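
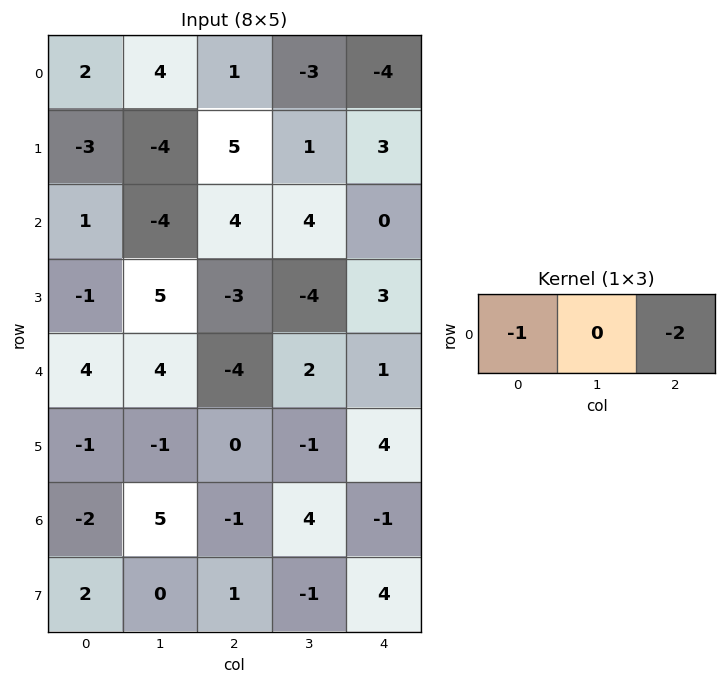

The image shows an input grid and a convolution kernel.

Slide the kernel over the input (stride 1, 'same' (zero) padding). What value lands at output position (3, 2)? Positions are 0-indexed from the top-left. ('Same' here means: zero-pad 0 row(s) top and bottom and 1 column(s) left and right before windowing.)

3

The receptive field on the zero-padded input at this output position is [5 -3 -4]. Elementwise product with the kernel and sum: 5·-1 + -4·-2.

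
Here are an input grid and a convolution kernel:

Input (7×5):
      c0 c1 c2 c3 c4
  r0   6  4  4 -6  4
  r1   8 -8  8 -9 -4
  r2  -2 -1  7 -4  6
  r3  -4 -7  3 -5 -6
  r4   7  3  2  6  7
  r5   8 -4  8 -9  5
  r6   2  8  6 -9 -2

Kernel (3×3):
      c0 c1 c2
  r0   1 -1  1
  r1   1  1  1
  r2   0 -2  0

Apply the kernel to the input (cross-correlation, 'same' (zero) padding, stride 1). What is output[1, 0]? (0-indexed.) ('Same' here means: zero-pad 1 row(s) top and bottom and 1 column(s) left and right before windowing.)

2

The receptive field on the zero-padded input at this output position is [0 6 4 / 0 8 -8 / 0 -2 -1]. Elementwise product with the kernel and sum: 0·1 + 6·-1 + 4·1 + 0·1 + 8·1 + -8·1 + -2·-2.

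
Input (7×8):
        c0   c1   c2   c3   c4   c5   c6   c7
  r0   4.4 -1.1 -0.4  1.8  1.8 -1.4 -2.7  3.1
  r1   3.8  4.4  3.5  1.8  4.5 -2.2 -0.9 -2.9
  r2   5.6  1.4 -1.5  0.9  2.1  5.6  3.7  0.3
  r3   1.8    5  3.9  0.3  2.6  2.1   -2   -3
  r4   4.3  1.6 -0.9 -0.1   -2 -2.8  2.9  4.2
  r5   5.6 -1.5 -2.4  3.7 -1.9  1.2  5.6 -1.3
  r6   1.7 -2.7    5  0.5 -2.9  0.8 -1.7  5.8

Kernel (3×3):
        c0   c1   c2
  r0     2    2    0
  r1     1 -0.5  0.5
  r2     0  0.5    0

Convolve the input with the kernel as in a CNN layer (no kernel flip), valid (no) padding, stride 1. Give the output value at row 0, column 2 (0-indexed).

The receptive field on the input at this output position is [-0.4 1.8 1.8 / 3.5 1.8 4.5 / -1.5 0.9 2.1]. Elementwise product with the kernel and sum: -0.4·2 + 1.8·2 + 3.5·1 + 1.8·-0.5 + 4.5·0.5 + 0.9·0.5.

8.1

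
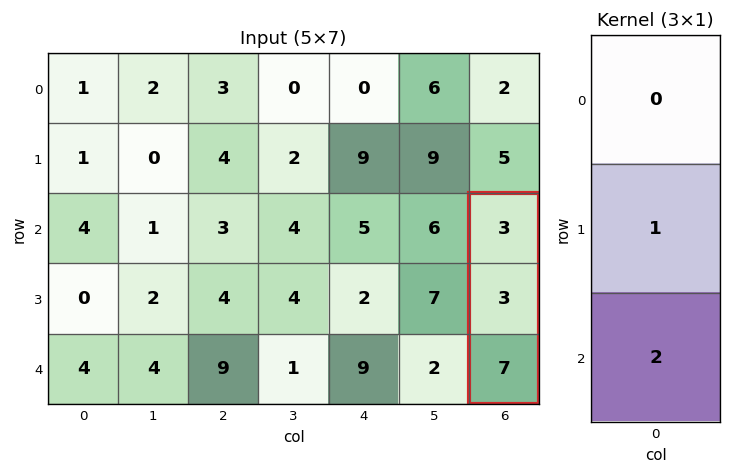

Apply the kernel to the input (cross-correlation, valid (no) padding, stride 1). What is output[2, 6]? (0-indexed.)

The receptive field on the input at this output position is [3 / 3 / 7]. Elementwise product with the kernel and sum: 3·1 + 7·2.

17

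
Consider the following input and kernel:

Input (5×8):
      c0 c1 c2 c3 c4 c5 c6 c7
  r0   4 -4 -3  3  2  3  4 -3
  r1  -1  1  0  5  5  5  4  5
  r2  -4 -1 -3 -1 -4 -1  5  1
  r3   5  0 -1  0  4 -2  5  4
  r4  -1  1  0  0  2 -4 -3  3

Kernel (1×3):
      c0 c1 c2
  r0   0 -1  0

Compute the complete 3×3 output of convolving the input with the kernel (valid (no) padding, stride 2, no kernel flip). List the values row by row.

4 -3 -3
1 1 1
-1 0 4

Output[0,0]: The receptive field on the input at this output position is [4 -4 -3]. Elementwise product with the kernel and sum: -4·-1.
Output[0,1]: The receptive field on the input at this output position is [-3 3 2]. Elementwise product with the kernel and sum: 3·-1.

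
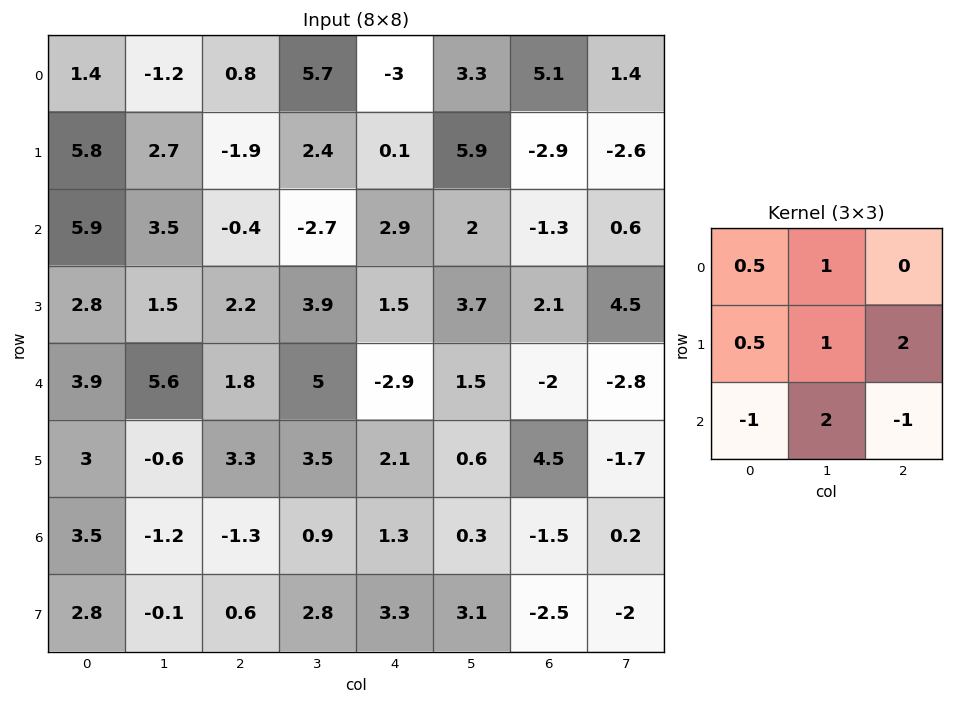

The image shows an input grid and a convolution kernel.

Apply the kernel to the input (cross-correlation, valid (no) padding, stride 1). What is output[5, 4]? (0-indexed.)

5

The receptive field on the input at this output position is [2.1 0.6 4.5 / 1.3 0.3 -1.5 / 3.3 3.1 -2.5]. Elementwise product with the kernel and sum: 2.1·0.5 + 0.6·1 + 1.3·0.5 + 0.3·1 + -1.5·2 + 3.3·-1 + 3.1·2 + -2.5·-1.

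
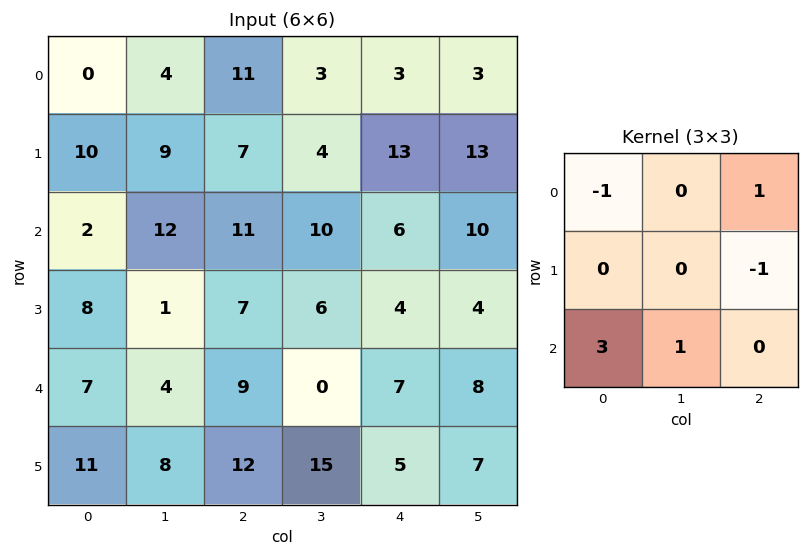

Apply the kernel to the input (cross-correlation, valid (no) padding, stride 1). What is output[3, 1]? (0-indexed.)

41

The receptive field on the input at this output position is [1 7 6 / 4 9 0 / 8 12 15]. Elementwise product with the kernel and sum: 1·-1 + 6·1 + 0·-1 + 8·3 + 12·1.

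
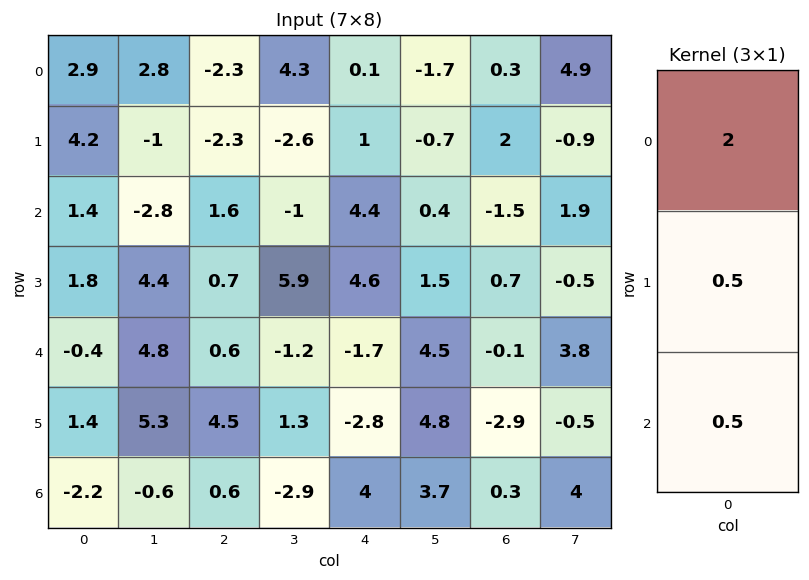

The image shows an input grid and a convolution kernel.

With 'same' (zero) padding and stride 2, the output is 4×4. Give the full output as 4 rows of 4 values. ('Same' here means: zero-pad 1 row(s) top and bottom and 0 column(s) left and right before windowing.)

3.55 -2.3 0.55 1.15
10 -3.45 6.5 3.6
4.1 3.95 6.95 -0.1
1.7 9.3 -3.6 -5.65

Output[0,0]: The receptive field on the zero-padded input at this output position is [0 / 2.9 / 4.2]. Elementwise product with the kernel and sum: 0·2 + 2.9·0.5 + 4.2·0.5.
Output[0,1]: The receptive field on the zero-padded input at this output position is [0 / -2.3 / -2.3]. Elementwise product with the kernel and sum: 0·2 + -2.3·0.5 + -2.3·0.5.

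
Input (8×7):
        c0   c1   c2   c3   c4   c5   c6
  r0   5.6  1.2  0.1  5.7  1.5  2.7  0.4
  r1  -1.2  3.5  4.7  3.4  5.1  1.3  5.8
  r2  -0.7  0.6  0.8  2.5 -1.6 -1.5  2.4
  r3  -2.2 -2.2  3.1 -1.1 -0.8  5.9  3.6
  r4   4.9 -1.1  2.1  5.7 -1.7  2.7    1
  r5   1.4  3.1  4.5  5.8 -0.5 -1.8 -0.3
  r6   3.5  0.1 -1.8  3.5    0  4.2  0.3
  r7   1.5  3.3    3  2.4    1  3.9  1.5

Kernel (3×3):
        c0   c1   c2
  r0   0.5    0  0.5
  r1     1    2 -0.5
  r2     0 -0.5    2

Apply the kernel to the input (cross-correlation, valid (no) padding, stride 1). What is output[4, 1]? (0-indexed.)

19.4

The receptive field on the input at this output position is [-1.1 2.1 5.7 / 3.1 4.5 5.8 / 0.1 -1.8 3.5]. Elementwise product with the kernel and sum: -1.1·0.5 + 5.7·0.5 + 3.1·1 + 4.5·2 + 5.8·-0.5 + -1.8·-0.5 + 3.5·2.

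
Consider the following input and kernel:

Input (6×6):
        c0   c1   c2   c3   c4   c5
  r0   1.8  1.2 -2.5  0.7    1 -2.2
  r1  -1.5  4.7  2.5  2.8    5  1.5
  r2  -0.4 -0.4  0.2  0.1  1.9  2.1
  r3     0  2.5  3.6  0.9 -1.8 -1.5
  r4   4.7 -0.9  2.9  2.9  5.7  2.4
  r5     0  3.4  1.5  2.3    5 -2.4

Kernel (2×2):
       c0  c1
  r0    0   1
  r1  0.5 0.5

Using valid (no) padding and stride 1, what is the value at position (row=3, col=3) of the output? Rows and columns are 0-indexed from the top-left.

2.5

The receptive field on the input at this output position is [0.9 -1.8 / 2.9 5.7]. Elementwise product with the kernel and sum: -1.8·1 + 2.9·0.5 + 5.7·0.5.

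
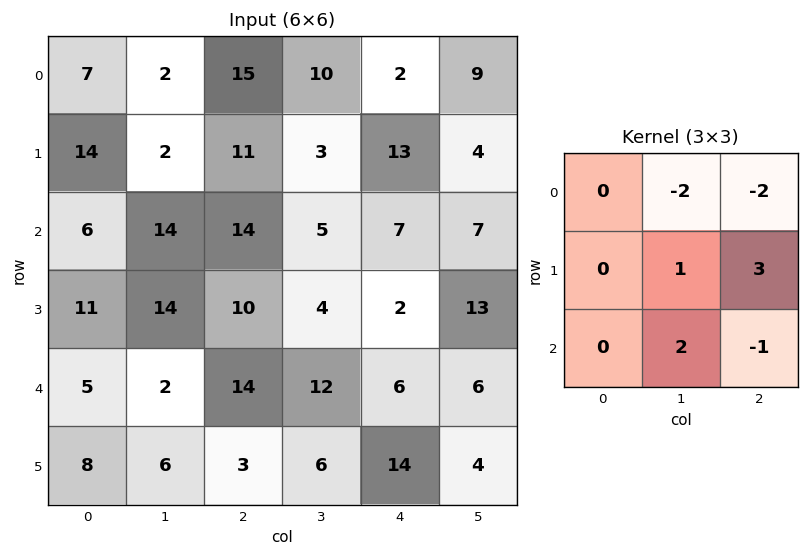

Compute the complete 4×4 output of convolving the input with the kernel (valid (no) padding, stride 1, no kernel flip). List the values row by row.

15 -7 21 10
48 17 0 -15
-22 0 4 19
5 22 16 18

Output[0,0]: The receptive field on the input at this output position is [7 2 15 / 14 2 11 / 6 14 14]. Elementwise product with the kernel and sum: 2·-2 + 15·-2 + 2·1 + 11·3 + 14·2 + 14·-1.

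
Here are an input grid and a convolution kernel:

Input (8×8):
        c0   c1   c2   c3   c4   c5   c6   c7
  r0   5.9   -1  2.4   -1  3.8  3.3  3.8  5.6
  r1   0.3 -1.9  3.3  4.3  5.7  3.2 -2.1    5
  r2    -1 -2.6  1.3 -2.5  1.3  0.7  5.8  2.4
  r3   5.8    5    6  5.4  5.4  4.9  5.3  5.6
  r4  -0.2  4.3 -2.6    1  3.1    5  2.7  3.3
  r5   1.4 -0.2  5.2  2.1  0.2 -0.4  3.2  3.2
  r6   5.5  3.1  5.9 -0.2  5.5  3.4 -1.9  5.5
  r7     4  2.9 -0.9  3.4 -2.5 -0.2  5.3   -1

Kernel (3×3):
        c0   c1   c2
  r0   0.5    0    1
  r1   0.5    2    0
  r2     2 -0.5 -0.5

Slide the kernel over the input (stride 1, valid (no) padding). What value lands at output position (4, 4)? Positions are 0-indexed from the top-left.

The receptive field on the input at this output position is [3.1 5 2.7 / 0.2 -0.4 3.2 / 5.5 3.4 -1.9]. Elementwise product with the kernel and sum: 3.1·0.5 + 2.7·1 + 0.2·0.5 + -0.4·2 + 5.5·2 + 3.4·-0.5 + -1.9·-0.5.

13.8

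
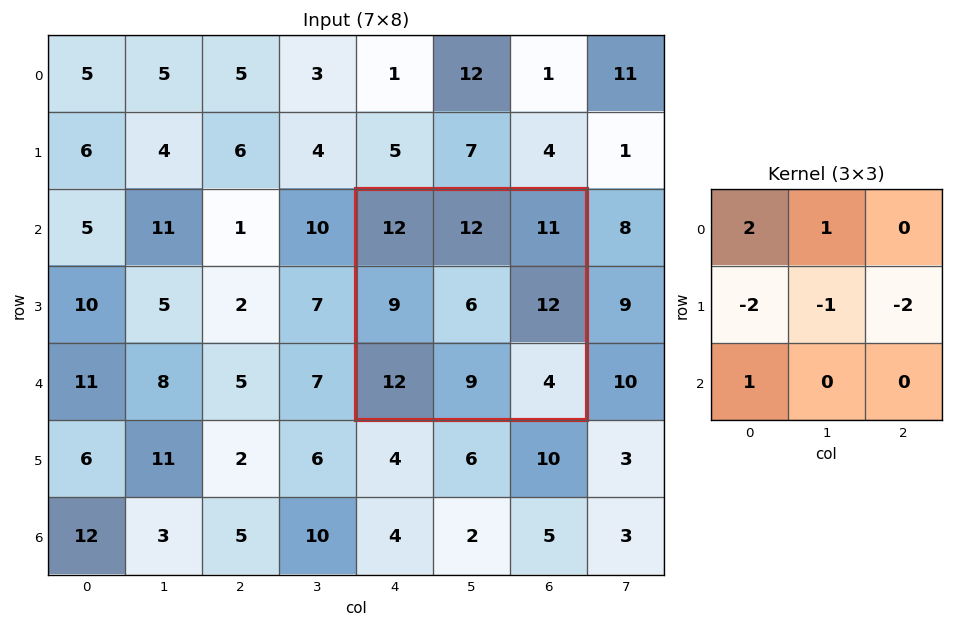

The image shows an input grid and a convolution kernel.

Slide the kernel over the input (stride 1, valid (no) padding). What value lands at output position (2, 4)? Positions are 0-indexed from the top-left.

The receptive field on the input at this output position is [12 12 11 / 9 6 12 / 12 9 4]. Elementwise product with the kernel and sum: 12·2 + 12·1 + 9·-2 + 6·-1 + 12·-2 + 12·1.

0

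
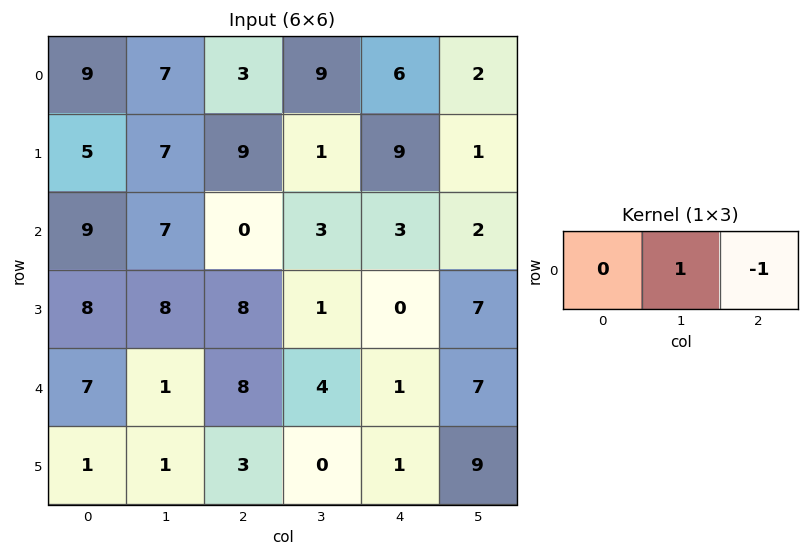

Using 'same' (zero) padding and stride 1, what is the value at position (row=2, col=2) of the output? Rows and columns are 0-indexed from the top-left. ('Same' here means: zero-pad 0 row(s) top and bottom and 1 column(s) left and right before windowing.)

The receptive field on the zero-padded input at this output position is [7 0 3]. Elementwise product with the kernel and sum: 0·1 + 3·-1.

-3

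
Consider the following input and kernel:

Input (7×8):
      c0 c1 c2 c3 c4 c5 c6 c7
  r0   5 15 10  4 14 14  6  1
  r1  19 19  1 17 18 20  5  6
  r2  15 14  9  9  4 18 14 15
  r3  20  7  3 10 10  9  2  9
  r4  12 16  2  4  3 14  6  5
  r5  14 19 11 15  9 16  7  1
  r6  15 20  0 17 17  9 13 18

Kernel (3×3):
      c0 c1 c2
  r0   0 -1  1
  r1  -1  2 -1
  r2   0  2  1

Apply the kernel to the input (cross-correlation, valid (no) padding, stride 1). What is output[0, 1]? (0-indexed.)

-13

The receptive field on the input at this output position is [15 10 4 / 19 1 17 / 14 9 9]. Elementwise product with the kernel and sum: 10·-1 + 4·1 + 19·-1 + 1·2 + 17·-1 + 9·2 + 9·1.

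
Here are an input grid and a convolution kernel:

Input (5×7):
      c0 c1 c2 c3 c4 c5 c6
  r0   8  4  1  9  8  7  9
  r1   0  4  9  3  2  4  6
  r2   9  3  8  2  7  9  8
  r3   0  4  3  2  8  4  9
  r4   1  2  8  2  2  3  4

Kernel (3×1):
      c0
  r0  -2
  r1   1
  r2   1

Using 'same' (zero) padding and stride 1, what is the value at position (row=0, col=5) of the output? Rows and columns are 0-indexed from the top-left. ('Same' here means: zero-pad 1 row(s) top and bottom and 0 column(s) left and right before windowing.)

The receptive field on the zero-padded input at this output position is [0 / 7 / 4]. Elementwise product with the kernel and sum: 0·-2 + 7·1 + 4·1.

11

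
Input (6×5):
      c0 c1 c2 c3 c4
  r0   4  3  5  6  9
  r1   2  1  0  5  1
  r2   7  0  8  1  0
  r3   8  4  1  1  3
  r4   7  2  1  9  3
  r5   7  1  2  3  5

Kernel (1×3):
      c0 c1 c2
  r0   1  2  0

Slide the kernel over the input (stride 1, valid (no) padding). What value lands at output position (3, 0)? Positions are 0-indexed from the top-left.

16

The receptive field on the input at this output position is [8 4 1]. Elementwise product with the kernel and sum: 8·1 + 4·2.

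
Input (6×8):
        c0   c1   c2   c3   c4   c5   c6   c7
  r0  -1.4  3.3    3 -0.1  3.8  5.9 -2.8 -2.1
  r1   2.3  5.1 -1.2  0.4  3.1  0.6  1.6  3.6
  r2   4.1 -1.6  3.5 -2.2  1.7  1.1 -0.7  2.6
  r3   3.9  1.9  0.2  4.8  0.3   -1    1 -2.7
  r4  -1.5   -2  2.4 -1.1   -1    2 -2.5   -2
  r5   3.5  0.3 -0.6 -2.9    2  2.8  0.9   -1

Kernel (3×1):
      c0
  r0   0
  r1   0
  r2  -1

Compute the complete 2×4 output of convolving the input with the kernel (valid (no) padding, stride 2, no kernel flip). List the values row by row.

-4.1 -3.5 -1.7 0.7
1.5 -2.4 1 2.5

Output[0,0]: The receptive field on the input at this output position is [-1.4 / 2.3 / 4.1]. Elementwise product with the kernel and sum: 4.1·-1.
Output[0,1]: The receptive field on the input at this output position is [3 / -1.2 / 3.5]. Elementwise product with the kernel and sum: 3.5·-1.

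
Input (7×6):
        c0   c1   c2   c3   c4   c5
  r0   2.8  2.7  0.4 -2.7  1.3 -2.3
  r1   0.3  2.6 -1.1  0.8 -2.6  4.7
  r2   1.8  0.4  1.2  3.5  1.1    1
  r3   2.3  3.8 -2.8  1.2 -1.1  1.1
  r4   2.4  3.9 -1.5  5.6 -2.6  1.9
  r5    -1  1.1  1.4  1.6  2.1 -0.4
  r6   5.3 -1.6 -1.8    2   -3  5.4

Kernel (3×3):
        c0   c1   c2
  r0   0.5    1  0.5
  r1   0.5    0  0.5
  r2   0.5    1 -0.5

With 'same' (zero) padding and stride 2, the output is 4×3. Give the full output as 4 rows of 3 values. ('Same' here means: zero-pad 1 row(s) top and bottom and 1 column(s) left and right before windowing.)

0.35 -0.2 -7.05
2.2 1.05 1.35
4.6 5.6 6.9
-1.25 2.95 6.4

Output[0,0]: The receptive field on the zero-padded input at this output position is [0 0 0 / 0 2.8 2.7 / 0 0.3 2.6]. Elementwise product with the kernel and sum: 0·0.5 + 0·1 + 0·0.5 + 0·0.5 + 2.7·0.5 + 0·0.5 + 0.3·1 + 2.6·-0.5.
Output[0,1]: The receptive field on the zero-padded input at this output position is [0 0 0 / 2.7 0.4 -2.7 / 2.6 -1.1 0.8]. Elementwise product with the kernel and sum: 0·0.5 + 0·1 + 0·0.5 + 2.7·0.5 + -2.7·0.5 + 2.6·0.5 + -1.1·1 + 0.8·-0.5.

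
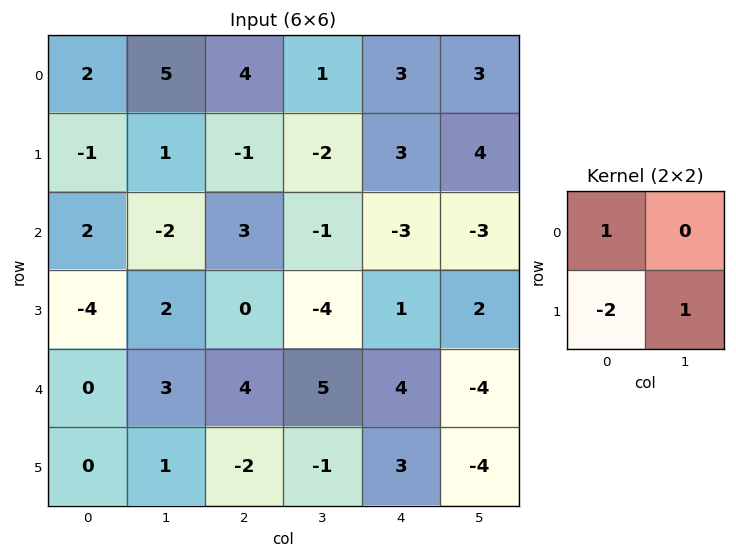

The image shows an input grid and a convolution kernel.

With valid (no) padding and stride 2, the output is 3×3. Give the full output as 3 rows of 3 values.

5 4 1
12 -1 -3
1 7 -6

Output[0,0]: The receptive field on the input at this output position is [2 5 / -1 1]. Elementwise product with the kernel and sum: 2·1 + -1·-2 + 1·1.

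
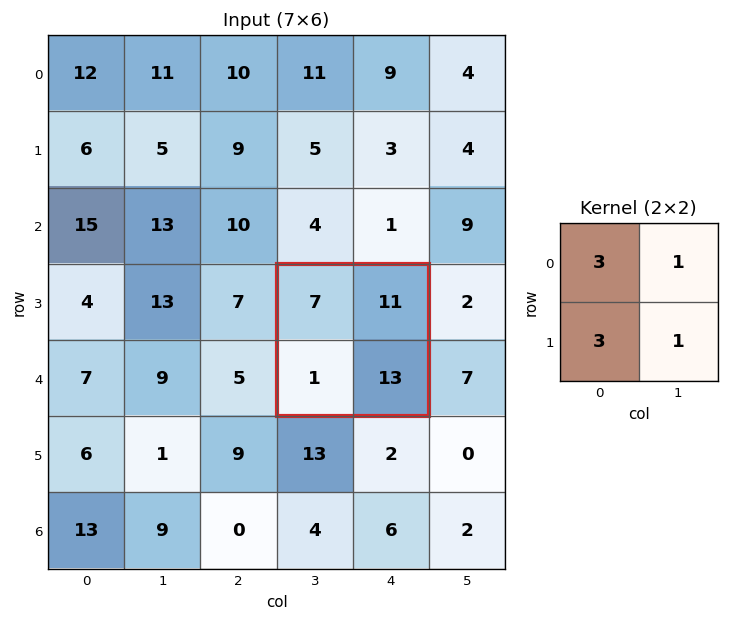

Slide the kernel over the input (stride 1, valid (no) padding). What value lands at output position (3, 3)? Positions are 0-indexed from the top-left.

48

The receptive field on the input at this output position is [7 11 / 1 13]. Elementwise product with the kernel and sum: 7·3 + 11·1 + 1·3 + 13·1.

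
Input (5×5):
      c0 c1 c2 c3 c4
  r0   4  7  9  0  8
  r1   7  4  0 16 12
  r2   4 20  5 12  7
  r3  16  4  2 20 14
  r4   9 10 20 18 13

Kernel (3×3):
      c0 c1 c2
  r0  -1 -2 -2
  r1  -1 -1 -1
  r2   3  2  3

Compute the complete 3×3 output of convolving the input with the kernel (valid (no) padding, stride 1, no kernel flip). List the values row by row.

Output[0,0]: The receptive field on the input at this output position is [4 7 9 / 7 4 0 / 4 20 5]. Elementwise product with the kernel and sum: 4·-1 + 7·-2 + 9·-2 + 7·-1 + 4·-1 + 0·-1 + 4·3 + 20·2 + 5·3.
Output[0,1]: The receptive field on the input at this output position is [7 9 0 / 4 0 16 / 20 5 12]. Elementwise product with the kernel and sum: 7·-1 + 9·-2 + 0·-2 + 4·-1 + 0·-1 + 16·-1 + 20·3 + 5·2 + 12·3.

20 61 7
18 3 8
31 44 56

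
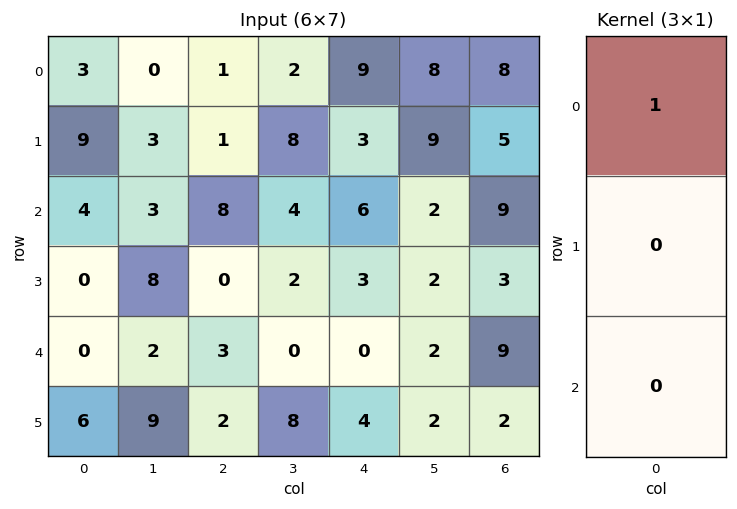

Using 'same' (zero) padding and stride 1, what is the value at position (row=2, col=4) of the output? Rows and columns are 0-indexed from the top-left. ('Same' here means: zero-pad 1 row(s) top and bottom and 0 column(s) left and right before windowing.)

The receptive field on the zero-padded input at this output position is [3 / 6 / 3]. Elementwise product with the kernel and sum: 3·1.

3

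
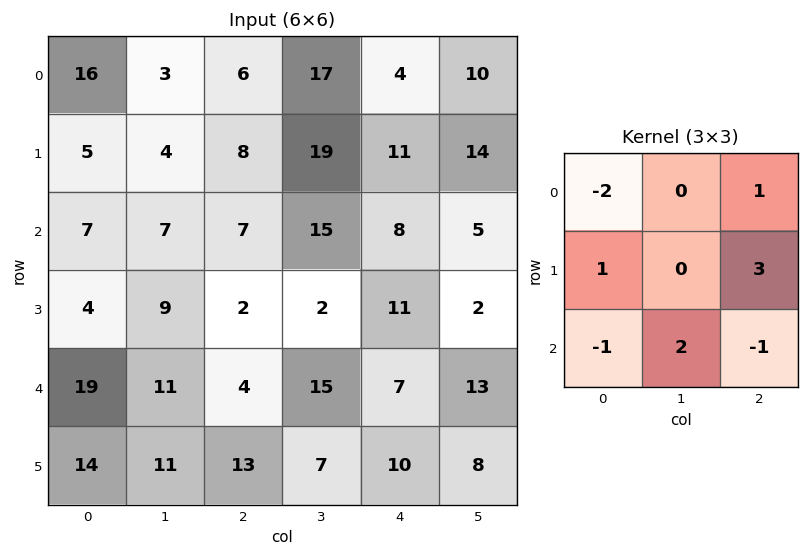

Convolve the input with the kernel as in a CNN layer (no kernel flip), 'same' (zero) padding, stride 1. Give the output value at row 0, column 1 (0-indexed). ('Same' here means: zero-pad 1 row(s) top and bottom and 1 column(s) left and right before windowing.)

The receptive field on the zero-padded input at this output position is [0 0 0 / 16 3 6 / 5 4 8]. Elementwise product with the kernel and sum: 0·-2 + 0·1 + 16·1 + 6·3 + 5·-1 + 4·2 + 8·-1.

29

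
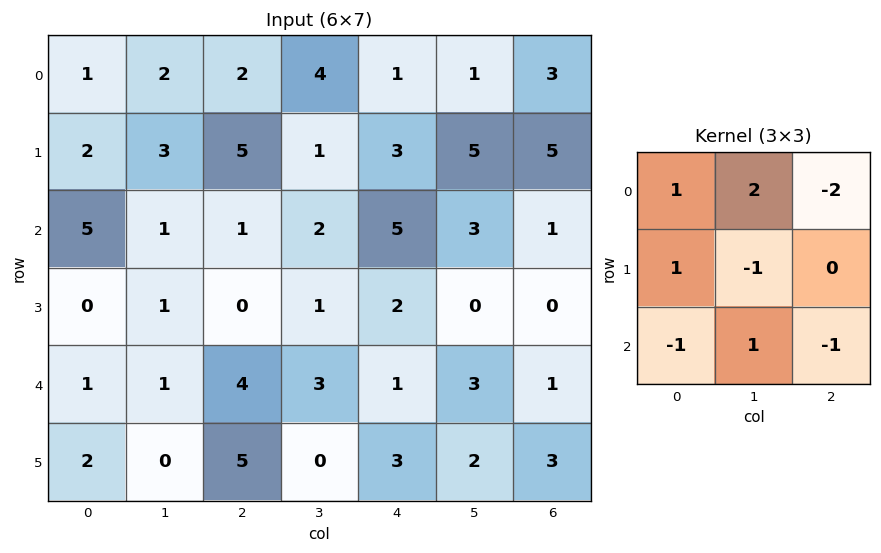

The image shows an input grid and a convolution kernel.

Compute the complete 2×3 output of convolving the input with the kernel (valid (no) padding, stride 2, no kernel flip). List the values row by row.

Output[0,0]: The receptive field on the input at this output position is [1 2 2 / 2 3 5 / 5 1 1]. Elementwise product with the kernel and sum: 1·1 + 2·2 + 2·-2 + 2·1 + 3·-1 + 5·-1 + 1·1 + 1·-1.

-5 8 -8
0 -8 12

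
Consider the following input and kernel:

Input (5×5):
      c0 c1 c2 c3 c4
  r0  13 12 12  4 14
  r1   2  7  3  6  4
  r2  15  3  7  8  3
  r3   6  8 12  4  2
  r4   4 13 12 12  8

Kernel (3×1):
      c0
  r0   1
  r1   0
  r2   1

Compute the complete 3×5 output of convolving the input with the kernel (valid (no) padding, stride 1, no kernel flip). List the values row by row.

28 15 19 12 17
8 15 15 10 6
19 16 19 20 11

Output[0,0]: The receptive field on the input at this output position is [13 / 2 / 15]. Elementwise product with the kernel and sum: 13·1 + 15·1.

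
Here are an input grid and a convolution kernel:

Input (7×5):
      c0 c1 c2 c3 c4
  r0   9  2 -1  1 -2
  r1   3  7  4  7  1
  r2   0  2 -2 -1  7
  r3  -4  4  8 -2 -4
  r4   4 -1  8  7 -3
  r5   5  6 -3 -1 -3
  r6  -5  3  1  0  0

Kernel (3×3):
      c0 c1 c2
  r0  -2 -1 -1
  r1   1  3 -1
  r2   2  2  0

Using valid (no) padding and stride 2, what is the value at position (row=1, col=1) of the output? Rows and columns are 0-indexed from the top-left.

The receptive field on the input at this output position is [-2 -1 7 / 8 -2 -4 / 8 7 -3]. Elementwise product with the kernel and sum: -2·-2 + -1·-1 + 7·-1 + 8·1 + -2·3 + -4·-1 + 8·2 + 7·2.

34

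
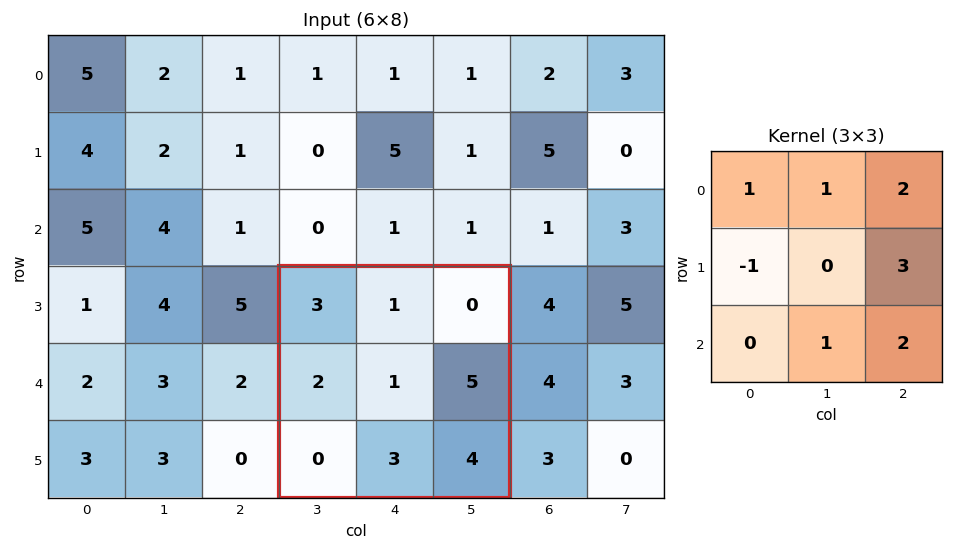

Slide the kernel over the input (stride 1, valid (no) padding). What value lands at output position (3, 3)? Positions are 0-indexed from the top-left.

The receptive field on the input at this output position is [3 1 0 / 2 1 5 / 0 3 4]. Elementwise product with the kernel and sum: 3·1 + 1·1 + 0·2 + 2·-1 + 5·3 + 3·1 + 4·2.

28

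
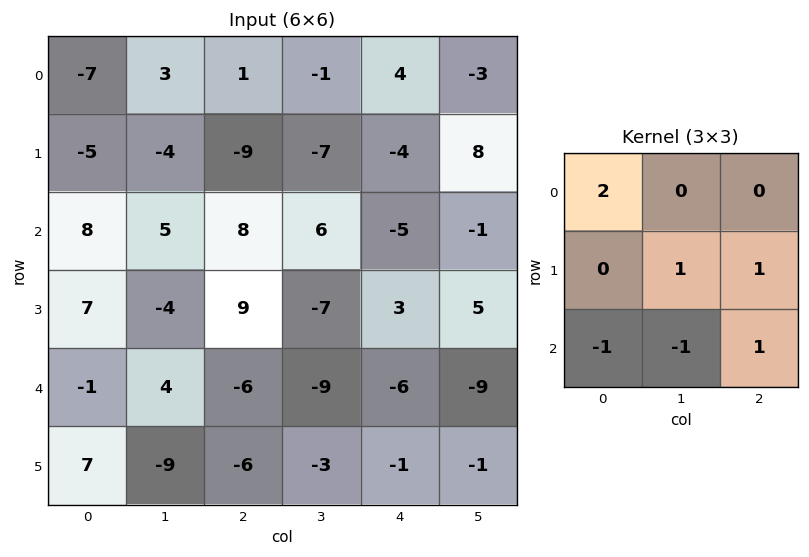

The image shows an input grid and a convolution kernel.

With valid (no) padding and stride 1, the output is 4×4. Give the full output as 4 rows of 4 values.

-32 -17 -28 0
9 -6 -16 -11
12 5 21 26
8 -11 11 -26

Output[0,0]: The receptive field on the input at this output position is [-7 3 1 / -5 -4 -9 / 8 5 8]. Elementwise product with the kernel and sum: -7·2 + -4·1 + -9·1 + 8·-1 + 5·-1 + 8·1.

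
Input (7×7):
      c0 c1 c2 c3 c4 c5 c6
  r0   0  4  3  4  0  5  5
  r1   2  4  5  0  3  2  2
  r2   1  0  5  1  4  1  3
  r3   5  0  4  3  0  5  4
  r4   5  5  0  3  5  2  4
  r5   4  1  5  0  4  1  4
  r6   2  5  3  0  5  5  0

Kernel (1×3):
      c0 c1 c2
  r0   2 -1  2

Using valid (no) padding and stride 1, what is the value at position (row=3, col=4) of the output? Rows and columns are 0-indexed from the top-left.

The receptive field on the input at this output position is [0 5 4]. Elementwise product with the kernel and sum: 0·2 + 5·-1 + 4·2.

3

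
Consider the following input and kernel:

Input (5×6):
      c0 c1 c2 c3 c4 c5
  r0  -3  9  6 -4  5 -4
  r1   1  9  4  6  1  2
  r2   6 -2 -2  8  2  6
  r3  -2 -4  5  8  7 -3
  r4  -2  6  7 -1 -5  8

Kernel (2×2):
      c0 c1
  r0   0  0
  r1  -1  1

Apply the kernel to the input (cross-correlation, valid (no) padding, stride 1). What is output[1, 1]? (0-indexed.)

The receptive field on the input at this output position is [9 4 / -2 -2]. Elementwise product with the kernel and sum: -2·-1 + -2·1.

0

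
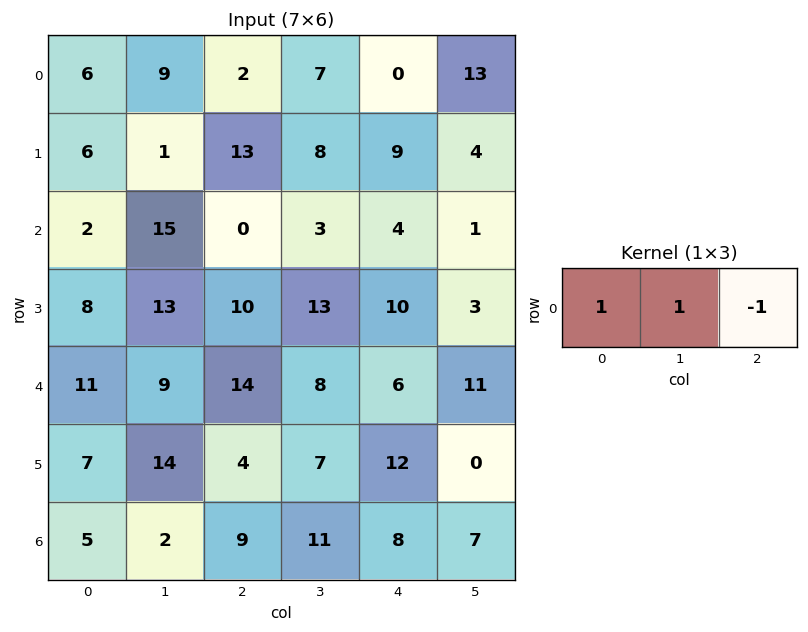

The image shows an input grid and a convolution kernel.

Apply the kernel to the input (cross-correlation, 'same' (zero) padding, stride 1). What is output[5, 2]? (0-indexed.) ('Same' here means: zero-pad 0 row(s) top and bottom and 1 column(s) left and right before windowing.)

The receptive field on the zero-padded input at this output position is [14 4 7]. Elementwise product with the kernel and sum: 14·1 + 4·1 + 7·-1.

11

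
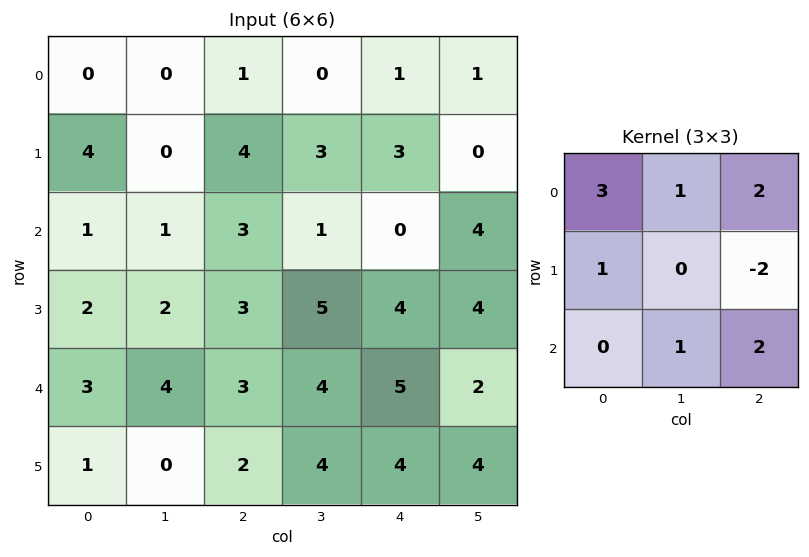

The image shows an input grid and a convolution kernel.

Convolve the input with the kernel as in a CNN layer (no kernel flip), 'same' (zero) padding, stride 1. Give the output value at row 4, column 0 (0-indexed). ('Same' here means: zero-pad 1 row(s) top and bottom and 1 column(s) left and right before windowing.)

-1

The receptive field on the zero-padded input at this output position is [0 2 2 / 0 3 4 / 0 1 0]. Elementwise product with the kernel and sum: 0·3 + 2·1 + 2·2 + 0·1 + 4·-2 + 1·1 + 0·2.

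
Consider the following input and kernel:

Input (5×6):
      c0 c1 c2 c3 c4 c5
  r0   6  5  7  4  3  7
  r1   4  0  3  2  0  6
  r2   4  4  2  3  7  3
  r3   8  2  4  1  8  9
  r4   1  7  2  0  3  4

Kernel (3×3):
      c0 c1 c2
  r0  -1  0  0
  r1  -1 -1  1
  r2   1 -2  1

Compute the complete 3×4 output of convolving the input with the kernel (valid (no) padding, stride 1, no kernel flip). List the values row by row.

Output[0,0]: The receptive field on the input at this output position is [6 5 7 / 4 0 3 / 4 4 2]. Elementwise product with the kernel and sum: 6·-1 + 4·-1 + 0·-1 + 3·1 + 4·1 + 4·-2 + 2·1.

-9 -3 -9 -8
-2 -8 9 -15
-21 -6 6 -5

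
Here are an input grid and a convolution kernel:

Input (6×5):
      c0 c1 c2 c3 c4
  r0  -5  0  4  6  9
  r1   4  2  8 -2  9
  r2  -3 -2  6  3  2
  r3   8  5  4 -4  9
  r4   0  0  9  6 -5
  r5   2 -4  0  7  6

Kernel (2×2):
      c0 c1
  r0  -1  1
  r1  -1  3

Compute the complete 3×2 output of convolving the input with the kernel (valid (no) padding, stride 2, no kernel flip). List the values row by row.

Output[0,0]: The receptive field on the input at this output position is [-5 0 / 4 2]. Elementwise product with the kernel and sum: -5·-1 + 0·1 + 4·-1 + 2·3.
Output[0,1]: The receptive field on the input at this output position is [4 6 / 8 -2]. Elementwise product with the kernel and sum: 4·-1 + 6·1 + 8·-1 + -2·3.

7 -12
8 -19
-14 18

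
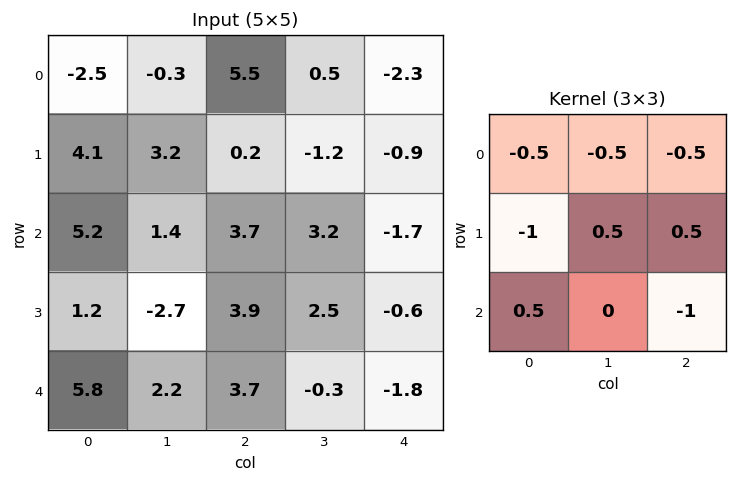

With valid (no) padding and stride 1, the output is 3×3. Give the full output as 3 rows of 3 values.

-4.85 -9.05 0.45
-9.7 -2.9 0.55
-6.55 3.15 -1.9

Output[0,0]: The receptive field on the input at this output position is [-2.5 -0.3 5.5 / 4.1 3.2 0.2 / 5.2 1.4 3.7]. Elementwise product with the kernel and sum: -2.5·-0.5 + -0.3·-0.5 + 5.5·-0.5 + 4.1·-1 + 3.2·0.5 + 0.2·0.5 + 5.2·0.5 + 3.7·-1.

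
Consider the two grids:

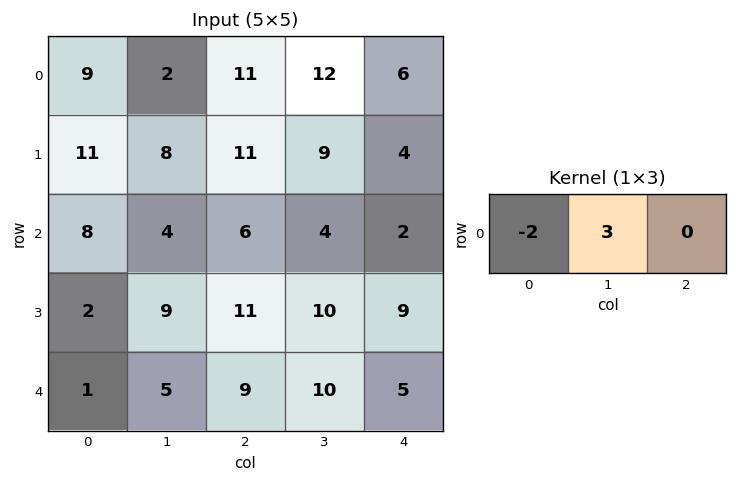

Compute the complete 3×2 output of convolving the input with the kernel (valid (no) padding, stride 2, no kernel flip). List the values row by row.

Output[0,0]: The receptive field on the input at this output position is [9 2 11]. Elementwise product with the kernel and sum: 9·-2 + 2·3.
Output[0,1]: The receptive field on the input at this output position is [11 12 6]. Elementwise product with the kernel and sum: 11·-2 + 12·3.

-12 14
-4 0
13 12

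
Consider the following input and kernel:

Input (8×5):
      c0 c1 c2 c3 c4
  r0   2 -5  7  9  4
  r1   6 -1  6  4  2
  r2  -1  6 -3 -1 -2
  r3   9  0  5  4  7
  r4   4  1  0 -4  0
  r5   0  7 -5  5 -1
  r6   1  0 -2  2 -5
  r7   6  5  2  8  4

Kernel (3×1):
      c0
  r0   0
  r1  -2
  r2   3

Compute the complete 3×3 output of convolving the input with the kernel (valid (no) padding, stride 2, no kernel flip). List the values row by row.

-15 -21 -10
-6 -10 -14
3 4 -13

Output[0,0]: The receptive field on the input at this output position is [2 / 6 / -1]. Elementwise product with the kernel and sum: 6·-2 + -1·3.
Output[0,1]: The receptive field on the input at this output position is [7 / 6 / -3]. Elementwise product with the kernel and sum: 6·-2 + -3·3.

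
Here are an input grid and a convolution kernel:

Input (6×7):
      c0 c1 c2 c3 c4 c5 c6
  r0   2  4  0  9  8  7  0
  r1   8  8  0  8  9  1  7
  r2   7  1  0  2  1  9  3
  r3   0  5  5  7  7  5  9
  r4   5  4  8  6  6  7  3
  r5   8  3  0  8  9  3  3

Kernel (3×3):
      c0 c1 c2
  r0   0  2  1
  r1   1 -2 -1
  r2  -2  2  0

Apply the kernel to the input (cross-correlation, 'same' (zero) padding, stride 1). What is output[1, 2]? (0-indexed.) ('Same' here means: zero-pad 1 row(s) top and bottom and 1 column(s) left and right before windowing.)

7

The receptive field on the zero-padded input at this output position is [4 0 9 / 8 0 8 / 1 0 2]. Elementwise product with the kernel and sum: 0·2 + 9·1 + 8·1 + 0·-2 + 8·-1 + 1·-2 + 0·2.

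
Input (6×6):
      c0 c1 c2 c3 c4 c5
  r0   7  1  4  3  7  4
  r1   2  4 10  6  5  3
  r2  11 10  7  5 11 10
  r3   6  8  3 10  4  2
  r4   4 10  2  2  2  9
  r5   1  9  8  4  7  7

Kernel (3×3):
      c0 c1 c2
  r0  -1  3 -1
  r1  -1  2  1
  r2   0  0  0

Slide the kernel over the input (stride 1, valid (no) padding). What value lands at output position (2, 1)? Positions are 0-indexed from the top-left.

The receptive field on the input at this output position is [10 7 5 / 8 3 10 / 10 2 2]. Elementwise product with the kernel and sum: 10·-1 + 7·3 + 5·-1 + 8·-1 + 3·2 + 10·1.

14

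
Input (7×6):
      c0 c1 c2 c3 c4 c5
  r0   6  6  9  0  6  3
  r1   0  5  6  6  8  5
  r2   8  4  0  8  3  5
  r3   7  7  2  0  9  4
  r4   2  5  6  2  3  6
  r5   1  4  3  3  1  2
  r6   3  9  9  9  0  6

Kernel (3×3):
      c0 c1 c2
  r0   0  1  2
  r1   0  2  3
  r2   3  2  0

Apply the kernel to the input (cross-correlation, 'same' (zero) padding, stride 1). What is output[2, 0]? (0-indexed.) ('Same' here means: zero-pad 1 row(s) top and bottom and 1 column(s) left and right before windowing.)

52

The receptive field on the zero-padded input at this output position is [0 0 5 / 0 8 4 / 0 7 7]. Elementwise product with the kernel and sum: 0·1 + 5·2 + 8·2 + 4·3 + 0·3 + 7·2.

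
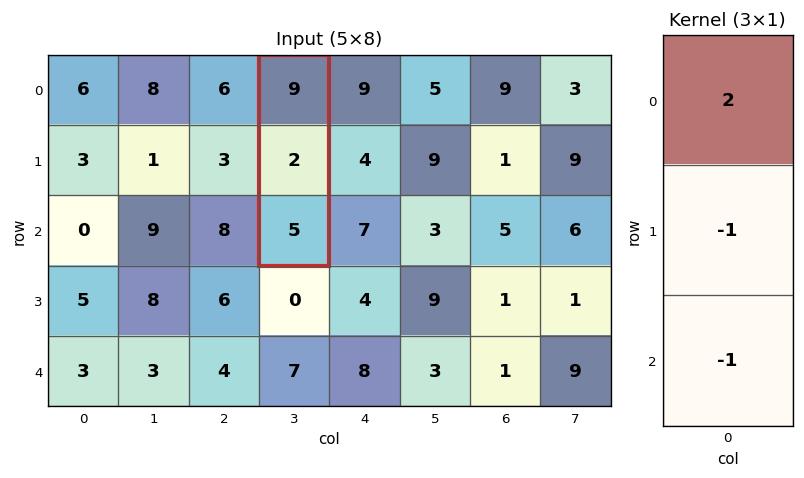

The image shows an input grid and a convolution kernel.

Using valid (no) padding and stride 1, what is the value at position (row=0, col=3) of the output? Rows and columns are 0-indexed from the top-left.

The receptive field on the input at this output position is [9 / 2 / 5]. Elementwise product with the kernel and sum: 9·2 + 2·-1 + 5·-1.

11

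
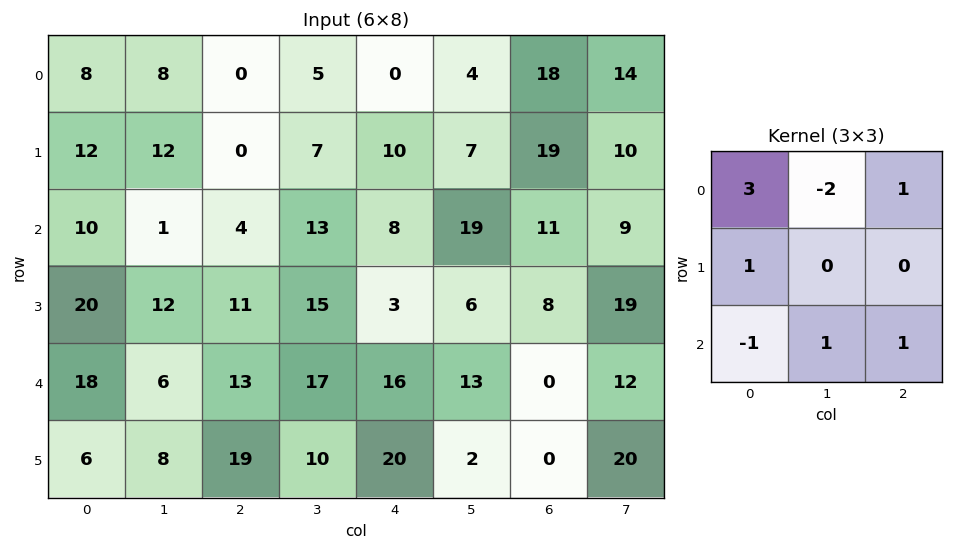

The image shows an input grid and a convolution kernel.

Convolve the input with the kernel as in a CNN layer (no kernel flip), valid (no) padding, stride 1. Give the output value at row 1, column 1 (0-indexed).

58

The receptive field on the input at this output position is [12 0 7 / 1 4 13 / 12 11 15]. Elementwise product with the kernel and sum: 12·3 + 0·-2 + 7·1 + 1·1 + 12·-1 + 11·1 + 15·1.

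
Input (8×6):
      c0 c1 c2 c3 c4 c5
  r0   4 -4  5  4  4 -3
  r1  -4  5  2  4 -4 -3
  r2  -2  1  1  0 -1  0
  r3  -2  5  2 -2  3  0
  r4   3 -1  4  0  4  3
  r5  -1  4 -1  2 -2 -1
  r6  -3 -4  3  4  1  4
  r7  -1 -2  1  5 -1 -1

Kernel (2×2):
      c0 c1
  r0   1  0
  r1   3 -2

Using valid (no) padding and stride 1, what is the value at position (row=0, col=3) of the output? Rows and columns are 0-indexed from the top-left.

24

The receptive field on the input at this output position is [4 4 / 4 -4]. Elementwise product with the kernel and sum: 4·1 + 4·3 + -4·-2.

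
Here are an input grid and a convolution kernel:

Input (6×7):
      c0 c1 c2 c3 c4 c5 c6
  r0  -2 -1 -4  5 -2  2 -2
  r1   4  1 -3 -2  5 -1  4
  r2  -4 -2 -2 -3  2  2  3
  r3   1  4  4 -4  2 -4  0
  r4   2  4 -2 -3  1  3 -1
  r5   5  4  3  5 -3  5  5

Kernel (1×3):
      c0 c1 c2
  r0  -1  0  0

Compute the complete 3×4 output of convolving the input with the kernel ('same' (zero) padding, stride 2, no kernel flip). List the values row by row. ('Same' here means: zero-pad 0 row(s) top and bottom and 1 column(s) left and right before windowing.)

Output[0,0]: The receptive field on the zero-padded input at this output position is [0 -2 -1]. Elementwise product with the kernel and sum: 0·-1.
Output[0,1]: The receptive field on the zero-padded input at this output position is [-1 -4 5]. Elementwise product with the kernel and sum: -1·-1.

0 1 -5 -2
0 2 3 -2
0 -4 3 -3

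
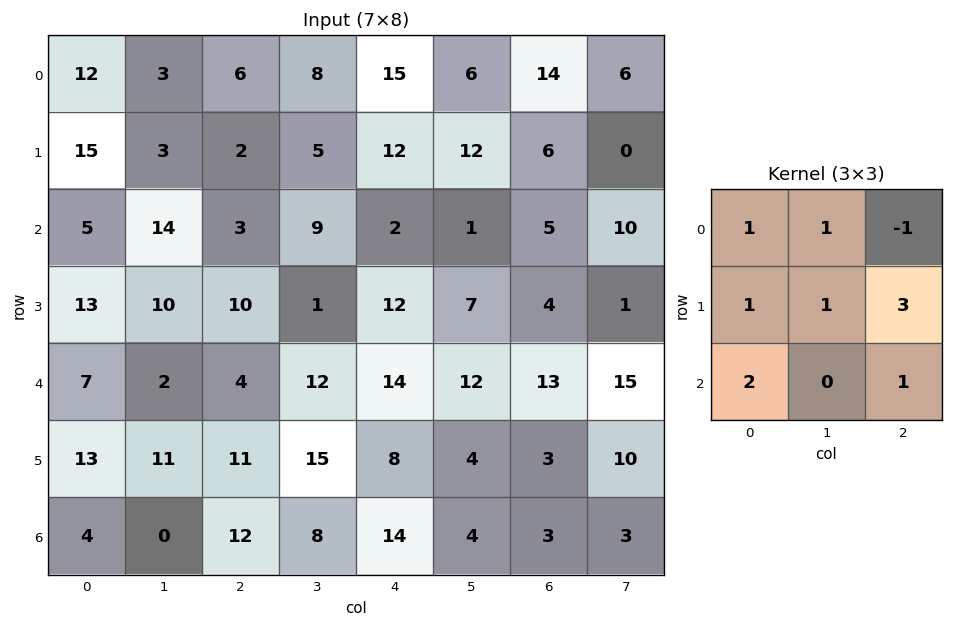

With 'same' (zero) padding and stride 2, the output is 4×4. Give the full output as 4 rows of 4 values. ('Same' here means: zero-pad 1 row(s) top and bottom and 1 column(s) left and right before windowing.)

Output[0,0]: The receptive field on the zero-padded input at this output position is [0 0 0 / 0 12 3 / 0 15 3]. Elementwise product with the kernel and sum: 0·1 + 0·1 + 0·-1 + 0·1 + 12·1 + 3·3 + 0·2 + 3·1.
Output[0,1]: The receptive field on the zero-padded input at this output position is [0 0 0 / 3 6 8 / 3 2 5]. Elementwise product with the kernel and sum: 0·1 + 0·1 + 0·-1 + 3·1 + 6·1 + 8·3 + 3·2 + 5·1.

24 44 63 62
69 65 28 69
27 98 102 98
6 43 53 13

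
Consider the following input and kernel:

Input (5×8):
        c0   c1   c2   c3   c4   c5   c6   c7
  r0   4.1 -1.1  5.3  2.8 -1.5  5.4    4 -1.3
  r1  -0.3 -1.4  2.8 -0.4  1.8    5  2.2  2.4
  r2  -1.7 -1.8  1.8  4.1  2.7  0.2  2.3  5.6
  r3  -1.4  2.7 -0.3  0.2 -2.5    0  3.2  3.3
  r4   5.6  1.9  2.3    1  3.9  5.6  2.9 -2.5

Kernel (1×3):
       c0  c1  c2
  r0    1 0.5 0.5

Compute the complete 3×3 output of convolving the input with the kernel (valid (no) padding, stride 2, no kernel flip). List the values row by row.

Output[0,0]: The receptive field on the input at this output position is [4.1 -1.1 5.3]. Elementwise product with the kernel and sum: 4.1·1 + -1.1·0.5 + 5.3·0.5.
Output[0,1]: The receptive field on the input at this output position is [5.3 2.8 -1.5]. Elementwise product with the kernel and sum: 5.3·1 + 2.8·0.5 + -1.5·0.5.

6.2 5.95 3.2
-1.7 5.2 3.95
7.7 4.75 8.15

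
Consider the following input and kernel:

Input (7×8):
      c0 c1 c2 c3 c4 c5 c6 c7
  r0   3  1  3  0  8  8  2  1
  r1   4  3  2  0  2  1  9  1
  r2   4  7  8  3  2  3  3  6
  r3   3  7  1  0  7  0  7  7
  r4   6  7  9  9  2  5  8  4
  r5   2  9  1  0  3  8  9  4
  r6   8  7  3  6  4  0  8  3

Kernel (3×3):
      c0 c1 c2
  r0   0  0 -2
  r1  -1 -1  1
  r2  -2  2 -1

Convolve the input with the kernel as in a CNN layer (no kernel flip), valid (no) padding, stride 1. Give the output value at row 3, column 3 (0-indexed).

-8

The receptive field on the input at this output position is [0 7 0 / 9 2 5 / 0 3 8]. Elementwise product with the kernel and sum: 0·-2 + 9·-1 + 2·-1 + 5·1 + 0·-2 + 3·2 + 8·-1.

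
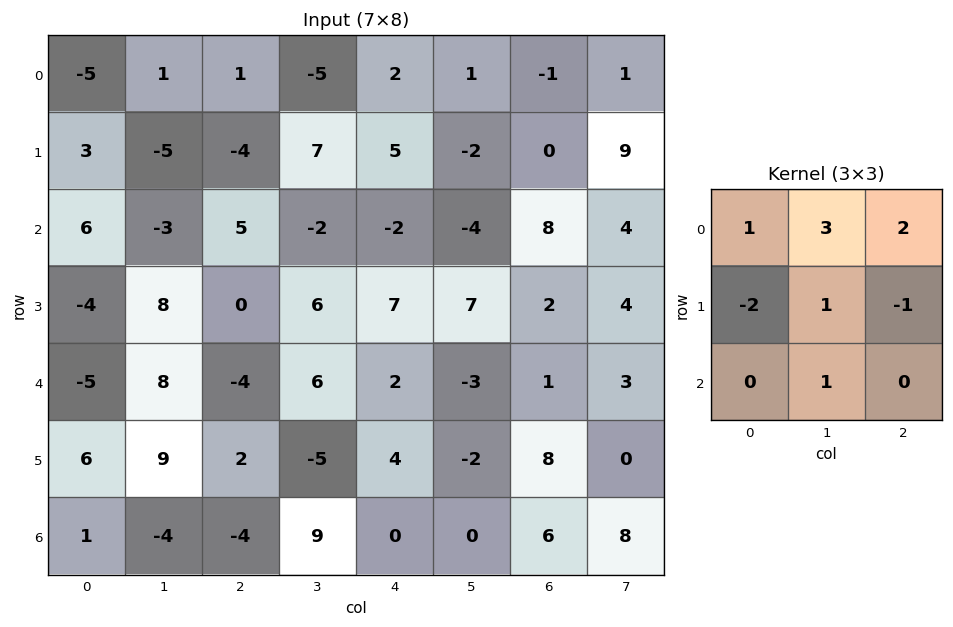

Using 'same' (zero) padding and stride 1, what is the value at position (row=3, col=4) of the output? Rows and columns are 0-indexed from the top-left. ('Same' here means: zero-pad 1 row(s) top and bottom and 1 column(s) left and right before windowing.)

-26

The receptive field on the zero-padded input at this output position is [-2 -2 -4 / 6 7 7 / 6 2 -3]. Elementwise product with the kernel and sum: -2·1 + -2·3 + -4·2 + 6·-2 + 7·1 + 7·-1 + 2·1.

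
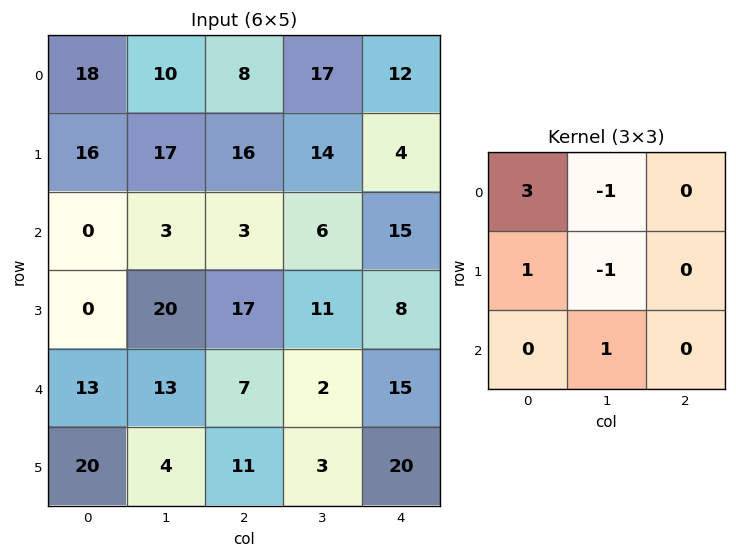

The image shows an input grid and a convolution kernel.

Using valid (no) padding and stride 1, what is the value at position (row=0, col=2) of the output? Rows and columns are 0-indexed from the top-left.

15

The receptive field on the input at this output position is [8 17 12 / 16 14 4 / 3 6 15]. Elementwise product with the kernel and sum: 8·3 + 17·-1 + 16·1 + 14·-1 + 6·1.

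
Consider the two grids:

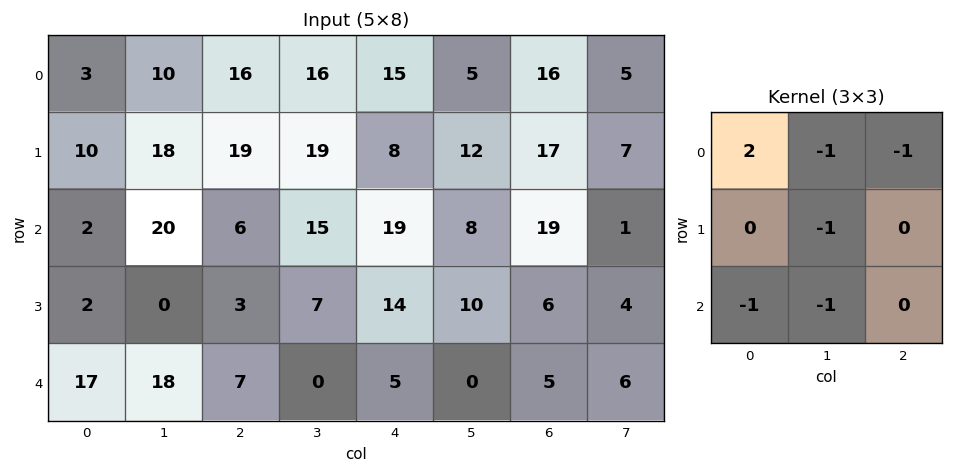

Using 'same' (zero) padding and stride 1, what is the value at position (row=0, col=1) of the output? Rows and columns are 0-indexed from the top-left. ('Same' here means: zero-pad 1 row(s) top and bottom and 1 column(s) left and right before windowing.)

The receptive field on the zero-padded input at this output position is [0 0 0 / 3 10 16 / 10 18 19]. Elementwise product with the kernel and sum: 0·2 + 0·-1 + 0·-1 + 10·-1 + 10·-1 + 18·-1.

-38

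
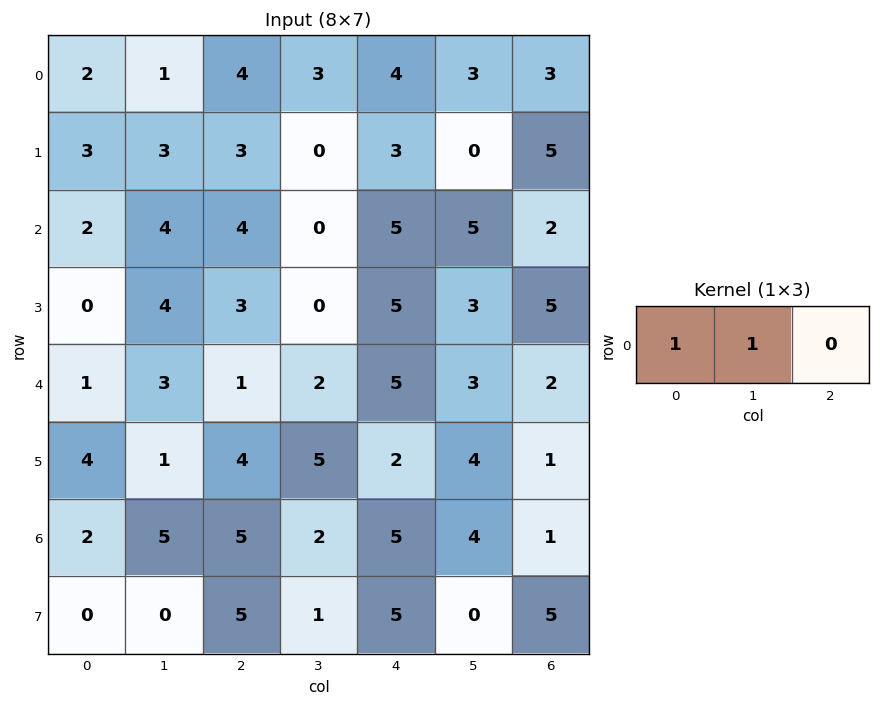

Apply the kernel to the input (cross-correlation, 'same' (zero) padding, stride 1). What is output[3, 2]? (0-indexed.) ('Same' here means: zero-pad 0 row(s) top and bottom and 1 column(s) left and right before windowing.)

7

The receptive field on the zero-padded input at this output position is [4 3 0]. Elementwise product with the kernel and sum: 4·1 + 3·1.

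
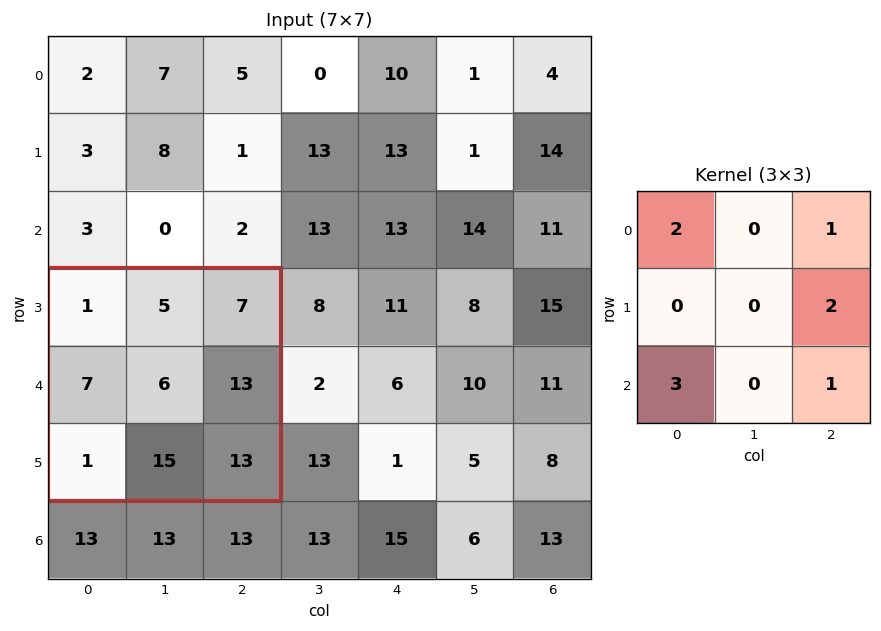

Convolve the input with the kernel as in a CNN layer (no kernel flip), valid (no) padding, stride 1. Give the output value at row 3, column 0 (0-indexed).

The receptive field on the input at this output position is [1 5 7 / 7 6 13 / 1 15 13]. Elementwise product with the kernel and sum: 1·2 + 7·1 + 13·2 + 1·3 + 13·1.

51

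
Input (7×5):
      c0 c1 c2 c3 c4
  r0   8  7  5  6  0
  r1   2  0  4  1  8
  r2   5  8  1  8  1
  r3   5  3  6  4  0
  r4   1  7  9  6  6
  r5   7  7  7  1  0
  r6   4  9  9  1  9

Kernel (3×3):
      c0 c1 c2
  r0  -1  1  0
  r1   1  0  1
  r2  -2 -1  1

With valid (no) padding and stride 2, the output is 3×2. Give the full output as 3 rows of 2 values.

Output[0,0]: The receptive field on the input at this output position is [8 7 5 / 2 0 4 / 5 8 1]. Elementwise product with the kernel and sum: 8·-1 + 7·1 + 2·1 + 4·1 + 5·-2 + 8·-1 + 1·1.
Output[0,1]: The receptive field on the input at this output position is [5 6 0 / 4 1 8 / 1 8 1]. Elementwise product with the kernel and sum: 5·-1 + 6·1 + 4·1 + 8·1 + 1·-2 + 8·-1 + 1·1.

-12 4
14 -5
12 -6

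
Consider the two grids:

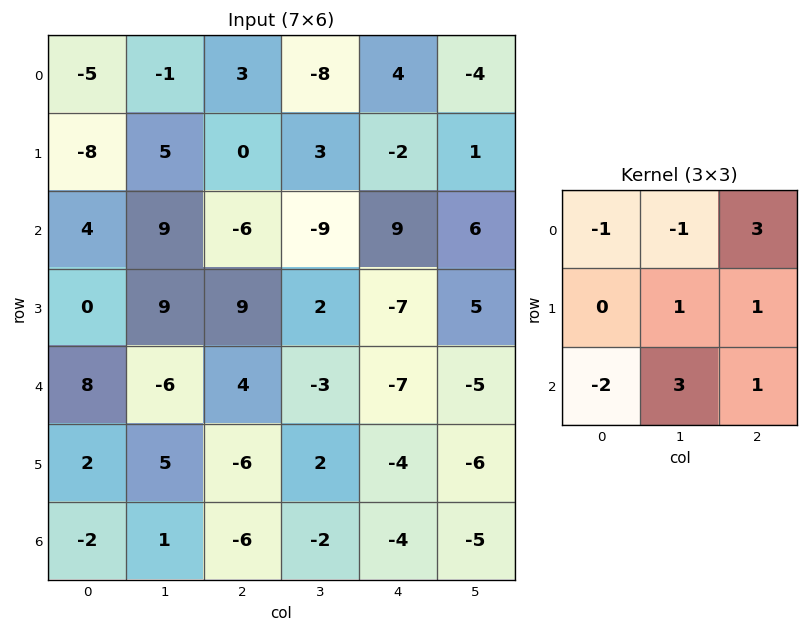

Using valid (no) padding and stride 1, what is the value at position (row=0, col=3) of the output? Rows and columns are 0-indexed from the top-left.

42

The receptive field on the input at this output position is [-8 4 -4 / 3 -2 1 / -9 9 6]. Elementwise product with the kernel and sum: -8·-1 + 4·-1 + -4·3 + -2·1 + 1·1 + -9·-2 + 9·3 + 6·1.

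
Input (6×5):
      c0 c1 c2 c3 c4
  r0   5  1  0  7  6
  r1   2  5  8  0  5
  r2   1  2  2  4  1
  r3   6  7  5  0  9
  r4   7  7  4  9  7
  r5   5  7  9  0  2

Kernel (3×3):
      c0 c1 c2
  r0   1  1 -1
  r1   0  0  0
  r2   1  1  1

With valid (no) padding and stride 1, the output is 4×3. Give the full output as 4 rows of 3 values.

11 2 8
17 25 17
19 20 25
29 28 7

Output[0,0]: The receptive field on the input at this output position is [5 1 0 / 2 5 8 / 1 2 2]. Elementwise product with the kernel and sum: 5·1 + 1·1 + 0·-1 + 1·1 + 2·1 + 2·1.
Output[0,1]: The receptive field on the input at this output position is [1 0 7 / 5 8 0 / 2 2 4]. Elementwise product with the kernel and sum: 1·1 + 0·1 + 7·-1 + 2·1 + 2·1 + 4·1.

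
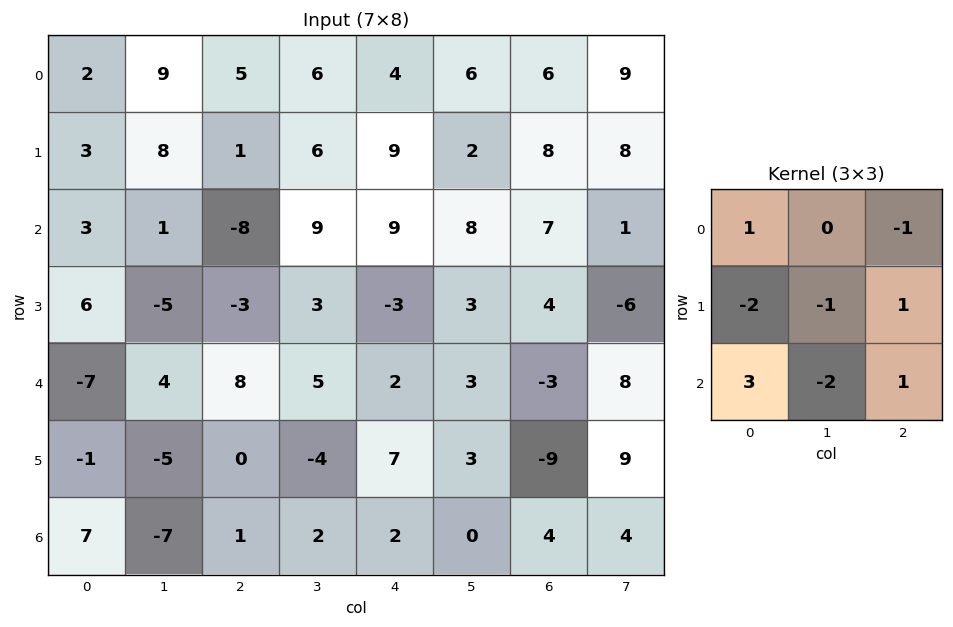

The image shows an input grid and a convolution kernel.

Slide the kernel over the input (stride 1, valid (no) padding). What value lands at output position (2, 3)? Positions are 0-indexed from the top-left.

The receptive field on the input at this output position is [9 9 8 / 3 -3 3 / 5 2 3]. Elementwise product with the kernel and sum: 9·1 + 8·-1 + 3·-2 + -3·-1 + 3·1 + 5·3 + 2·-2 + 3·1.

15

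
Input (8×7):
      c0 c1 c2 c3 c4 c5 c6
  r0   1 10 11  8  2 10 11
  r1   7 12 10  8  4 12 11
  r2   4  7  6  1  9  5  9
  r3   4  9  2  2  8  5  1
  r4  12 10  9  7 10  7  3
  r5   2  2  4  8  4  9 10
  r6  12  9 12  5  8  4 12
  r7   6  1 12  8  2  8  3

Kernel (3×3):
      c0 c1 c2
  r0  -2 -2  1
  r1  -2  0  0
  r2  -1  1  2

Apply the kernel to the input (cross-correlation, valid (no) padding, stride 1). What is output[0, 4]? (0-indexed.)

-7

The receptive field on the input at this output position is [2 10 11 / 4 12 11 / 9 5 9]. Elementwise product with the kernel and sum: 2·-2 + 10·-2 + 11·1 + 4·-2 + 9·-1 + 5·1 + 9·2.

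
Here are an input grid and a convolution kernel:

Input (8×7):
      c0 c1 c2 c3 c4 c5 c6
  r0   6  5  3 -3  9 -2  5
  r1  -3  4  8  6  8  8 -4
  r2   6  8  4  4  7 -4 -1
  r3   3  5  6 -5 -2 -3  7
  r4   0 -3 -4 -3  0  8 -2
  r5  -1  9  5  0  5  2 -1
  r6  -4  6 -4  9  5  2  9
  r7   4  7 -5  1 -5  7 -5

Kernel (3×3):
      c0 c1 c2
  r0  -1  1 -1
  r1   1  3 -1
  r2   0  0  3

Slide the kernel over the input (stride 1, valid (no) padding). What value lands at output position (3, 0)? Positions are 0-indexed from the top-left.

6

The receptive field on the input at this output position is [3 5 6 / 0 -3 -4 / -1 9 5]. Elementwise product with the kernel and sum: 3·-1 + 5·1 + 6·-1 + 0·1 + -3·3 + -4·-1 + 5·3.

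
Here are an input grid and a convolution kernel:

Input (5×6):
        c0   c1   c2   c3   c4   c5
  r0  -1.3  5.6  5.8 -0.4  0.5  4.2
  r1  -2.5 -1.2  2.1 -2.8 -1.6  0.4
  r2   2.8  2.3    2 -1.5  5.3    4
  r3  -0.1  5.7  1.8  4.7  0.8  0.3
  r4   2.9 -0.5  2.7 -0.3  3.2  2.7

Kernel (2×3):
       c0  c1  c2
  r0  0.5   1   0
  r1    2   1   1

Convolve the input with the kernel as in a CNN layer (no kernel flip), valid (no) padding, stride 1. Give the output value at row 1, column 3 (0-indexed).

3.3

The receptive field on the input at this output position is [-2.8 -1.6 0.4 / -1.5 5.3 4]. Elementwise product with the kernel and sum: -2.8·0.5 + -1.6·1 + -1.5·2 + 5.3·1 + 4·1.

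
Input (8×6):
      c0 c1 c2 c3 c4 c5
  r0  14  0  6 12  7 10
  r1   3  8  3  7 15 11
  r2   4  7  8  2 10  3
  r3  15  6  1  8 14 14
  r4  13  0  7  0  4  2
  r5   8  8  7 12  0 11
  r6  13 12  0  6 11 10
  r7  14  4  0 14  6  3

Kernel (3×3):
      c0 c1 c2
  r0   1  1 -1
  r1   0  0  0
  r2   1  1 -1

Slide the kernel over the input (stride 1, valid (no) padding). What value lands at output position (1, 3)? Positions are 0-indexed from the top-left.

19

The receptive field on the input at this output position is [7 15 11 / 2 10 3 / 8 14 14]. Elementwise product with the kernel and sum: 7·1 + 15·1 + 11·-1 + 8·1 + 14·1 + 14·-1.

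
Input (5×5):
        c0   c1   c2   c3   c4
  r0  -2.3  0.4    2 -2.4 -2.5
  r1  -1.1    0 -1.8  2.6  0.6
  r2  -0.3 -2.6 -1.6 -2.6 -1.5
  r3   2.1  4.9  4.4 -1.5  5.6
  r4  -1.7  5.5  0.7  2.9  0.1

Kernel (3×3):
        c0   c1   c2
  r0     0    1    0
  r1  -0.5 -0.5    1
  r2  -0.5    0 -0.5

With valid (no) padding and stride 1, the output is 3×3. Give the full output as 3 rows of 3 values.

Output[0,0]: The receptive field on the input at this output position is [-2.3 0.4 2 / -1.1 0 -1.8 / -0.3 -2.6 -1.6]. Elementwise product with the kernel and sum: 0.4·1 + -1.1·-0.5 + 0·-0.5 + -1.8·1 + -0.3·-0.5 + -1.6·-0.5.
Output[0,1]: The receptive field on the input at this output position is [0.4 2 -2.4 / 0 -1.8 2.6 / -2.6 -1.6 -2.6]. Elementwise product with the kernel and sum: 2·1 + 0·-0.5 + -1.8·-0.5 + 2.6·1 + -2.6·-0.5 + -2.6·-0.5.

0.1 8.1 -0.65
-3.4 -4 -1.8
-1.2 -11.95 1.15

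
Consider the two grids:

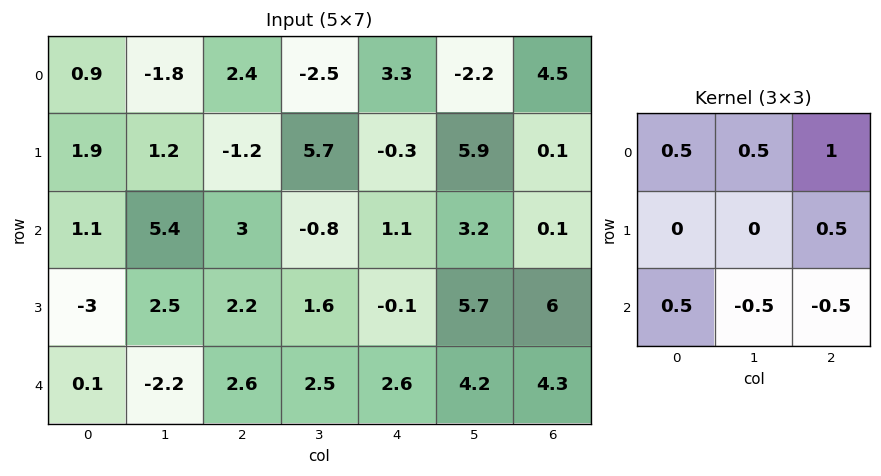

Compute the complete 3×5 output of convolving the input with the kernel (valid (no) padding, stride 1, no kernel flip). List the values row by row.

Output[0,0]: The receptive field on the input at this output position is [0.9 -1.8 2.4 / 1.9 1.2 -1.2 / 1.1 5.4 3]. Elementwise product with the kernel and sum: 0.9·0.5 + -1.8·0.5 + 2.4·1 + -1.2·0.5 + 1.1·0.5 + 5.4·-0.5 + 3·-0.5.

-2.3 2.25 4.45 -1.4 4
-2 4.65 2.85 8.2 -2.95
7.2 0.55 0.9 4.05 2.3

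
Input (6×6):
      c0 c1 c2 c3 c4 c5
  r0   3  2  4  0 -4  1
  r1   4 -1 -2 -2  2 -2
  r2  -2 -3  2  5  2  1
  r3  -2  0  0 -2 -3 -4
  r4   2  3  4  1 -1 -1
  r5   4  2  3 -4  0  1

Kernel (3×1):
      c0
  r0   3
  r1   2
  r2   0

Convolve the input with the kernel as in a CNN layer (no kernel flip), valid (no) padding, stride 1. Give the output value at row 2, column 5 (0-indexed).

-5

The receptive field on the input at this output position is [1 / -4 / -1]. Elementwise product with the kernel and sum: 1·3 + -4·2.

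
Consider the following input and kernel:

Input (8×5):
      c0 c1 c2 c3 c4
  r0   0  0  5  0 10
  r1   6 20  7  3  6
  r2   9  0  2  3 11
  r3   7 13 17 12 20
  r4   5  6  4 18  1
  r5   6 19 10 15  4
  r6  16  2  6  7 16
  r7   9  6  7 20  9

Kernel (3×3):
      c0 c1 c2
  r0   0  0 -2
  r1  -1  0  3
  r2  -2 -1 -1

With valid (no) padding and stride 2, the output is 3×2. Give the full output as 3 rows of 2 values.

Output[0,0]: The receptive field on the input at this output position is [0 0 5 / 6 20 7 / 9 0 2]. Elementwise product with the kernel and sum: 5·-2 + 6·-1 + 7·3 + 9·-2 + 0·-1 + 2·-1.
Output[0,1]: The receptive field on the input at this output position is [5 0 10 / 7 3 6 / 2 3 11]. Elementwise product with the kernel and sum: 10·-2 + 7·-1 + 6·3 + 2·-2 + 3·-1 + 11·-1.

-15 -27
20 -6
-24 -35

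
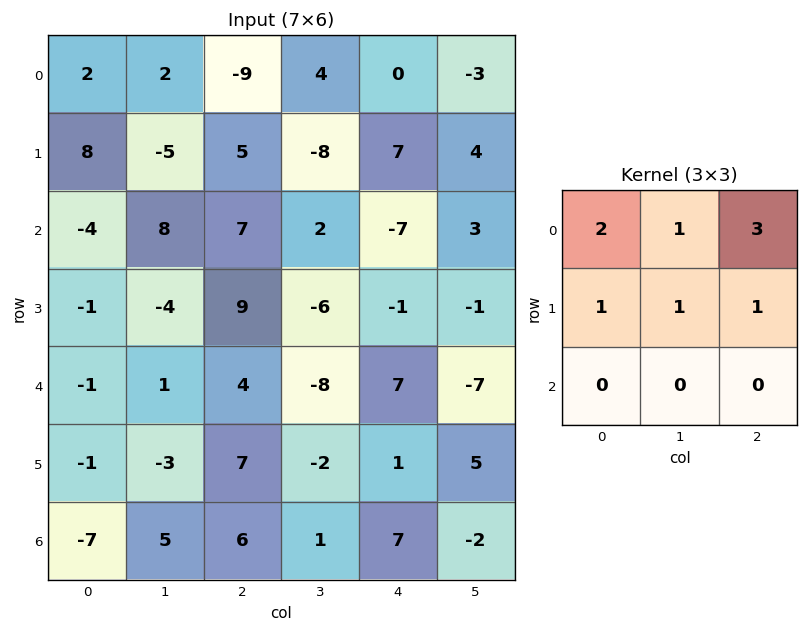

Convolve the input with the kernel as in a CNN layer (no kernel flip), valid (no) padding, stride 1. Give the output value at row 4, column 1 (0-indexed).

The receptive field on the input at this output position is [1 4 -8 / -3 7 -2 / 5 6 1]. Elementwise product with the kernel and sum: 1·2 + 4·1 + -8·3 + -3·1 + 7·1 + -2·1.

-16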